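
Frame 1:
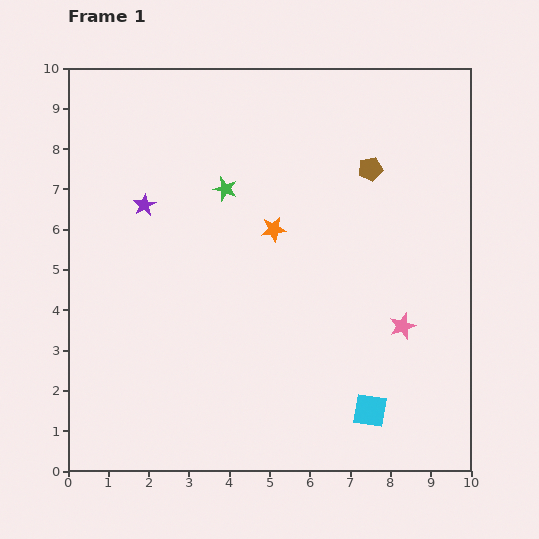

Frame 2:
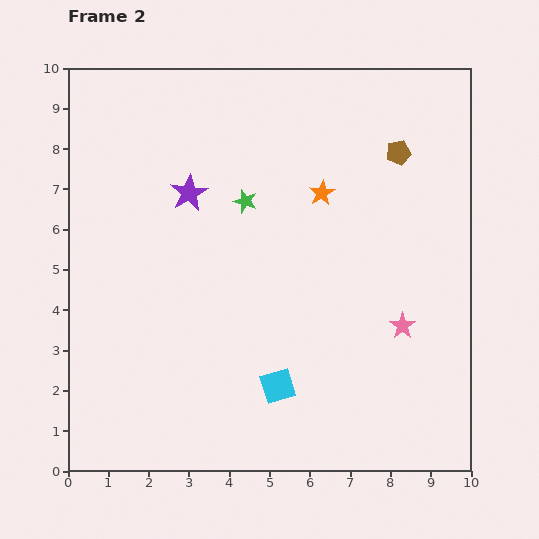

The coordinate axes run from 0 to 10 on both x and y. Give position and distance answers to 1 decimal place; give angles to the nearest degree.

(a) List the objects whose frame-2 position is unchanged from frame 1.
the pink star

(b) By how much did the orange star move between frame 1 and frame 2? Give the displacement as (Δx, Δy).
(1.2, 0.9)

The orange star was at (5.1, 6.0) in frame 1 and (6.3, 6.9) in frame 2.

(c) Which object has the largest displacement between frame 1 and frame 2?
the cyan square

(moved 2.4; next 1.5)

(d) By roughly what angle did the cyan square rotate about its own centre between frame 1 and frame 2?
26° counter-clockwise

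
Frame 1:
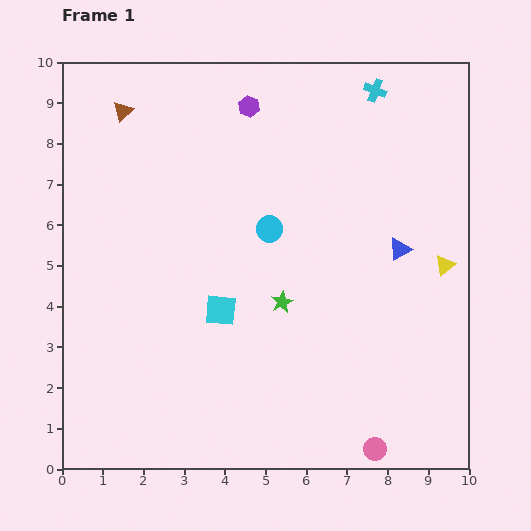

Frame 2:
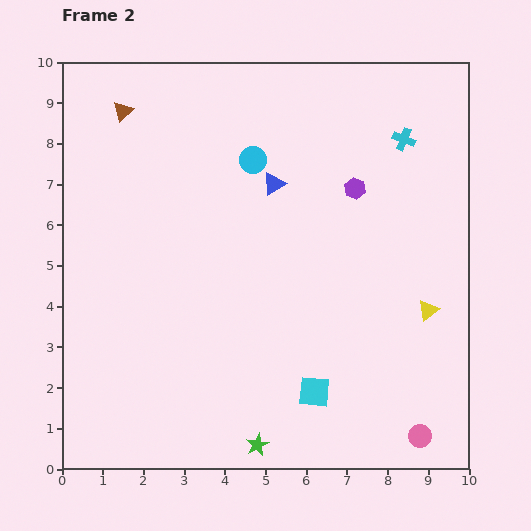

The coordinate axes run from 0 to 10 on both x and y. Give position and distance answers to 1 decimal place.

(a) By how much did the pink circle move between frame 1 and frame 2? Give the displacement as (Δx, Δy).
(1.1, 0.3)

The pink circle was at (7.7, 0.5) in frame 1 and (8.8, 0.8) in frame 2.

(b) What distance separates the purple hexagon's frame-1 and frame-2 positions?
3.3

The purple hexagon moved from (4.6, 8.9) to (7.2, 6.9), a distance of √(2.6² + 2.0²) ≈ 3.3.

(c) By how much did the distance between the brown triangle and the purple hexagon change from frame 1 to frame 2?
+2.9

Distance in frame 1: 3.1. Distance in frame 2: 6.0.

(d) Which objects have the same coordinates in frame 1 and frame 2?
the brown triangle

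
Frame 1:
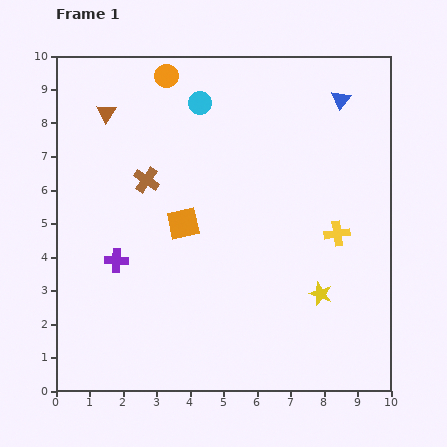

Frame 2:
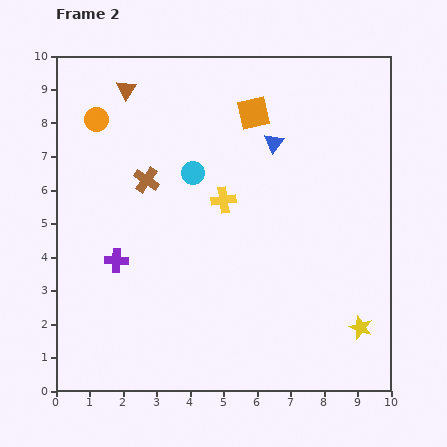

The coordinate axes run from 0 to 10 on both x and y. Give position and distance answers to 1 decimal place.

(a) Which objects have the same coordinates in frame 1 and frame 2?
the brown cross, the purple cross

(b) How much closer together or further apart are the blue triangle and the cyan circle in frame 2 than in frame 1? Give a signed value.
-1.6

Distance in frame 1: 4.2. Distance in frame 2: 2.6.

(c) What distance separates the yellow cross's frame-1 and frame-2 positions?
3.5

The yellow cross moved from (8.4, 4.7) to (5.0, 5.7), a distance of √(3.4² + 1.0²) ≈ 3.5.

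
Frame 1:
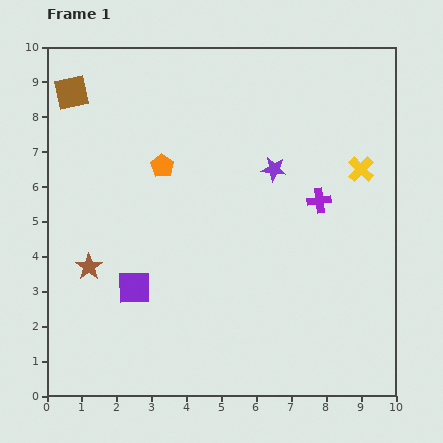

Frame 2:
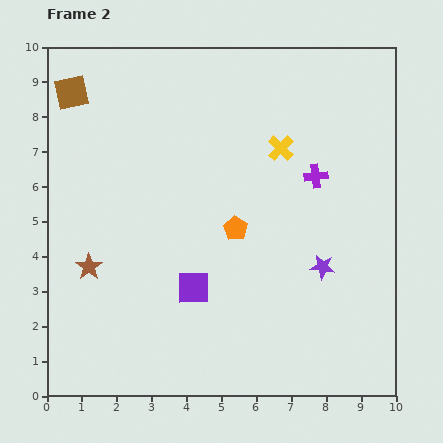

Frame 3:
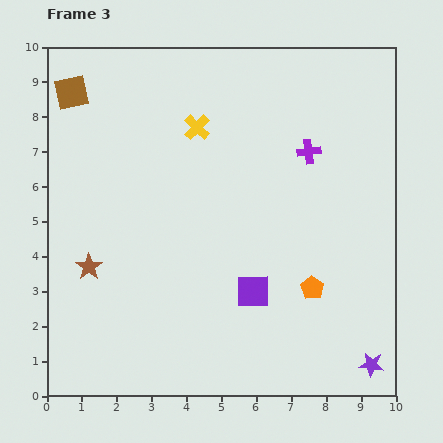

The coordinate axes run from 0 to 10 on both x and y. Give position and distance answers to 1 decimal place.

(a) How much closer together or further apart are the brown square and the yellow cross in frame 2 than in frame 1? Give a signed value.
-2.4

Distance in frame 1: 8.6. Distance in frame 2: 6.2.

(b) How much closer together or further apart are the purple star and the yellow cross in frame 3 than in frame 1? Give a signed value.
+5.9

Distance in frame 1: 2.5. Distance in frame 3: 8.4.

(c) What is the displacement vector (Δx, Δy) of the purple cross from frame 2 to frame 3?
(-0.2, 0.7)

The purple cross was at (7.7, 6.3) in frame 2 and (7.5, 7.0) in frame 3.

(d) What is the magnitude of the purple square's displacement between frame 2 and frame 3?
1.7

The purple square moved from (4.2, 3.1) to (5.9, 3.0), a distance of √(1.7² + 0.1²) ≈ 1.7.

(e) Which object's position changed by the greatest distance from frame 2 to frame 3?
the purple star

(moved 3.1; next 2.8)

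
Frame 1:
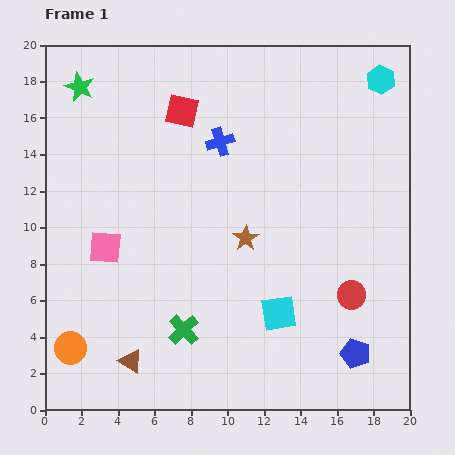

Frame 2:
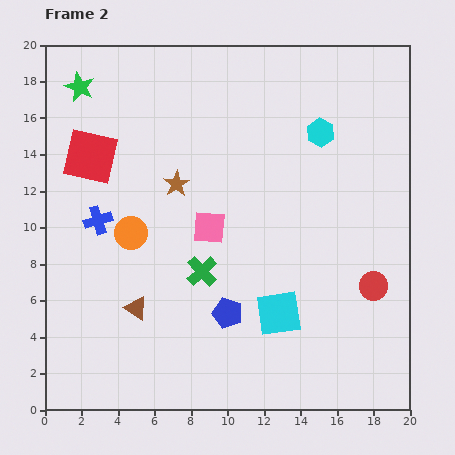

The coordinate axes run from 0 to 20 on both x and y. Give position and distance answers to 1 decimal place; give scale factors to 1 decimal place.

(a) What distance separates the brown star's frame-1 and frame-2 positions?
4.8

The brown star moved from (11.0, 9.4) to (7.2, 12.4), a distance of √(3.8² + 3.0²) ≈ 4.8.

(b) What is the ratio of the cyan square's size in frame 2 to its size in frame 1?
1.3×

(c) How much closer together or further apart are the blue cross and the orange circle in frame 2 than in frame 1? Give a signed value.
-12.1

Distance in frame 1: 14.0. Distance in frame 2: 1.9.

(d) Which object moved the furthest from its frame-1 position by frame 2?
the blue cross

(moved 8.0; next 7.3)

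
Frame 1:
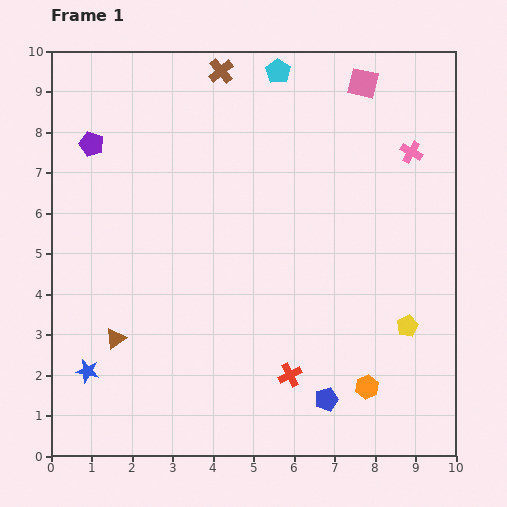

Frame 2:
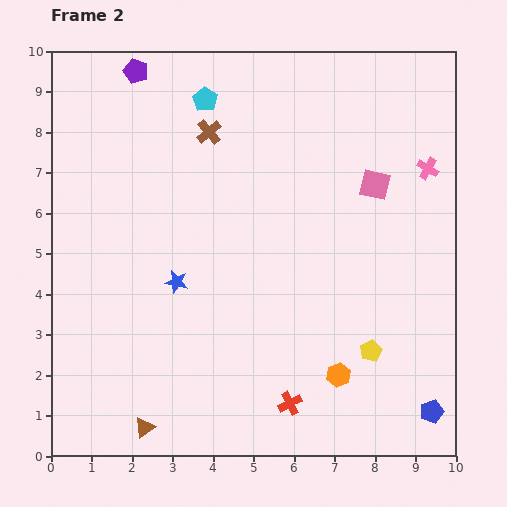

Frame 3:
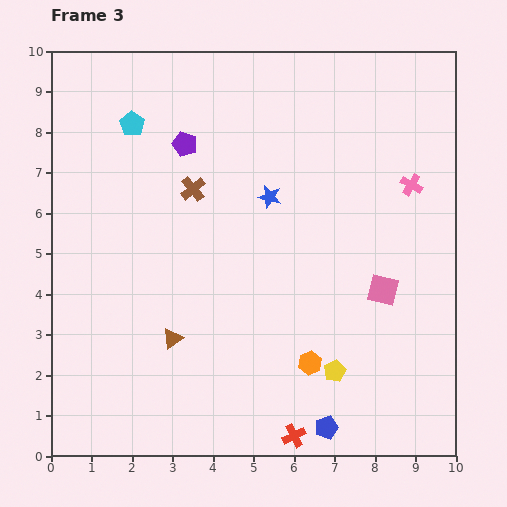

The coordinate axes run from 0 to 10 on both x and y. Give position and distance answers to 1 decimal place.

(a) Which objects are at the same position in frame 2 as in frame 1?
none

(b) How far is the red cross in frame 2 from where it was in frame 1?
0.7

The red cross moved from (5.9, 2.0) to (5.9, 1.3), a distance of √(0.0² + 0.7²) ≈ 0.7.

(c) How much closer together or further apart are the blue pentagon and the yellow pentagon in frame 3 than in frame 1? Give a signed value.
-1.3

Distance in frame 1: 2.7. Distance in frame 3: 1.4.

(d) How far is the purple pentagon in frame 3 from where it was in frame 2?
2.2

The purple pentagon moved from (2.1, 9.5) to (3.3, 7.7), a distance of √(1.2² + 1.8²) ≈ 2.2.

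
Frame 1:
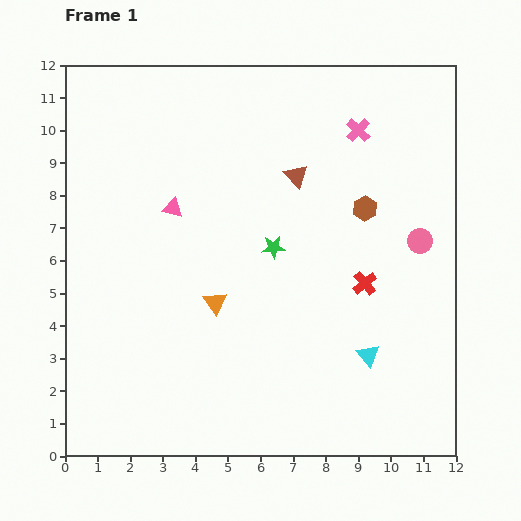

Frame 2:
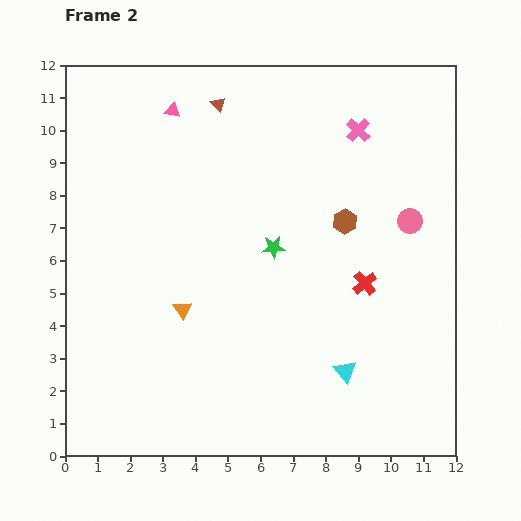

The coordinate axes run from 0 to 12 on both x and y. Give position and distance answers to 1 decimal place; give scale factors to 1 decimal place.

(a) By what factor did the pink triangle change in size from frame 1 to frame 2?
0.8×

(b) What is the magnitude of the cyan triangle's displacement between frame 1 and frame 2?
0.9

The cyan triangle moved from (9.3, 3.1) to (8.6, 2.6), a distance of √(0.7² + 0.5²) ≈ 0.9.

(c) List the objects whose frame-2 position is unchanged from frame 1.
the red cross, the pink cross, the green star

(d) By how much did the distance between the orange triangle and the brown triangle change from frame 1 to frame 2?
+1.8

Distance in frame 1: 4.6. Distance in frame 2: 6.4.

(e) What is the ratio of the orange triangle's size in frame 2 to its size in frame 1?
0.8×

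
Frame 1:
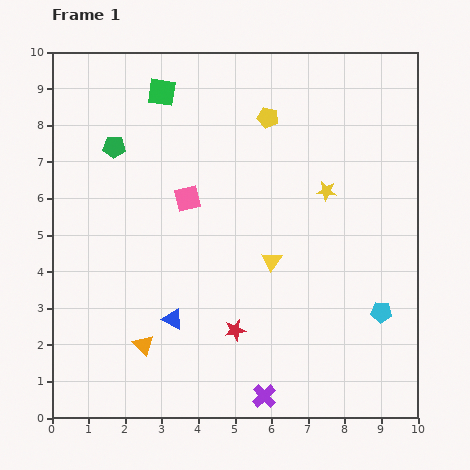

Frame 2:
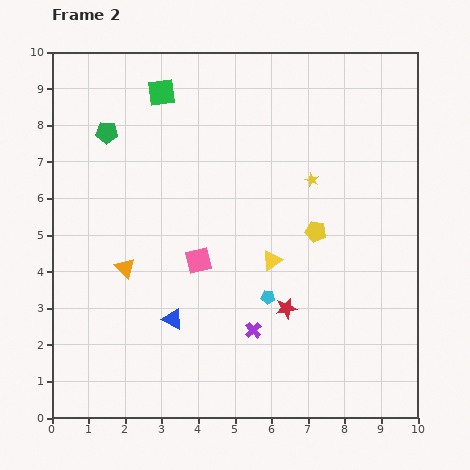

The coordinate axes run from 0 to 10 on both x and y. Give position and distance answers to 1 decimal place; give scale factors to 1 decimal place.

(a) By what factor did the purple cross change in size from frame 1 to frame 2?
0.7×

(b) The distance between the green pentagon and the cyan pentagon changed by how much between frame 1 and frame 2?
-2.3

Distance in frame 1: 8.6. Distance in frame 2: 6.3.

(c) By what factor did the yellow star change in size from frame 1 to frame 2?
0.7×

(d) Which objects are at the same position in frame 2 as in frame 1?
the green square, the blue triangle, the yellow triangle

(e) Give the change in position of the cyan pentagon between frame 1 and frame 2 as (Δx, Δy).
(-3.1, 0.4)

The cyan pentagon was at (9.0, 2.9) in frame 1 and (5.9, 3.3) in frame 2.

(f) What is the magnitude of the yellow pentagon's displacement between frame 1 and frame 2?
3.4

The yellow pentagon moved from (5.9, 8.2) to (7.2, 5.1), a distance of √(1.3² + 3.1²) ≈ 3.4.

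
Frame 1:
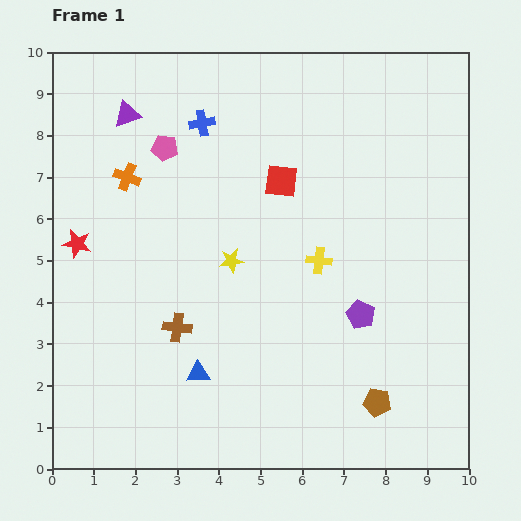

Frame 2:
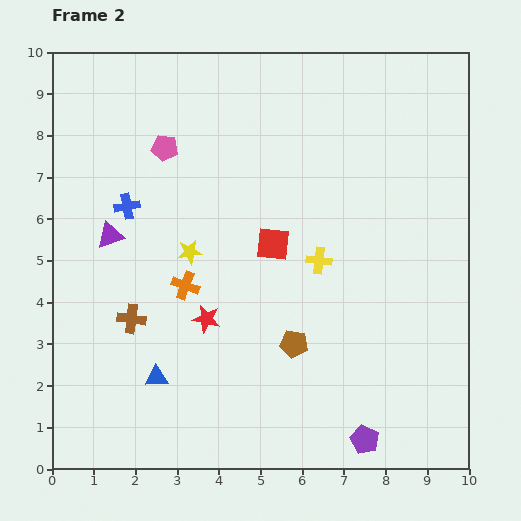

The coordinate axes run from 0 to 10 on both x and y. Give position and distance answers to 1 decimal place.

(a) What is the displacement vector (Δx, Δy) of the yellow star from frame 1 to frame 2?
(-1.0, 0.2)

The yellow star was at (4.3, 5.0) in frame 1 and (3.3, 5.2) in frame 2.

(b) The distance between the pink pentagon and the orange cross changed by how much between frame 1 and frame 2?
+2.2

Distance in frame 1: 1.1. Distance in frame 2: 3.3.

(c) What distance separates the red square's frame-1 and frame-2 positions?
1.5

The red square moved from (5.5, 6.9) to (5.3, 5.4), a distance of √(0.2² + 1.5²) ≈ 1.5.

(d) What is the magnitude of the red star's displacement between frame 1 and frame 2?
3.6

The red star moved from (0.6, 5.4) to (3.7, 3.6), a distance of √(3.1² + 1.8²) ≈ 3.6.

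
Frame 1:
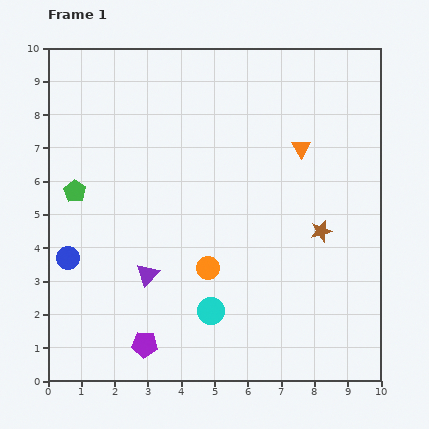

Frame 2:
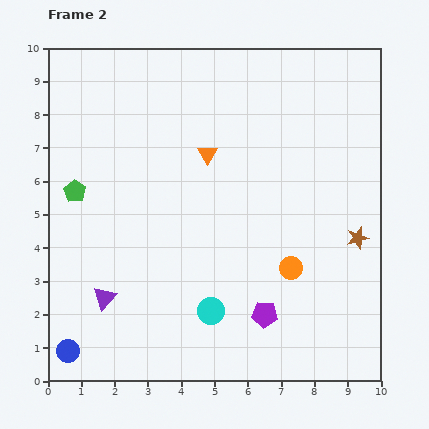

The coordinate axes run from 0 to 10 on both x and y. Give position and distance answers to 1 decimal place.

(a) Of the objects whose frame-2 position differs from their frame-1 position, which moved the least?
the brown star

(moved 1.1)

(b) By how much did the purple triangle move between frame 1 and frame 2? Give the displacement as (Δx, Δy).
(-1.3, -0.7)

The purple triangle was at (3.0, 3.2) in frame 1 and (1.7, 2.5) in frame 2.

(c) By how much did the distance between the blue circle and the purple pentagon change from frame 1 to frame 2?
+2.5

Distance in frame 1: 3.5. Distance in frame 2: 6.0.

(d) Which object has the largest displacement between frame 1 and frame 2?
the purple pentagon

(moved 3.7; next 2.8)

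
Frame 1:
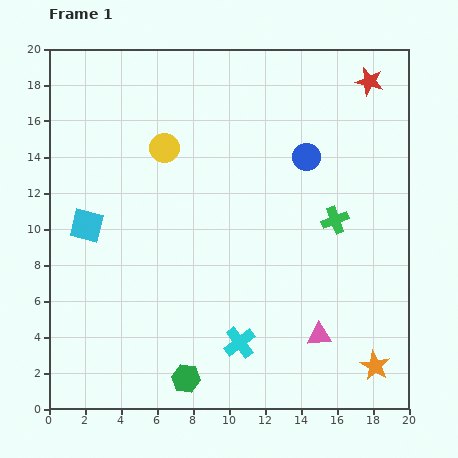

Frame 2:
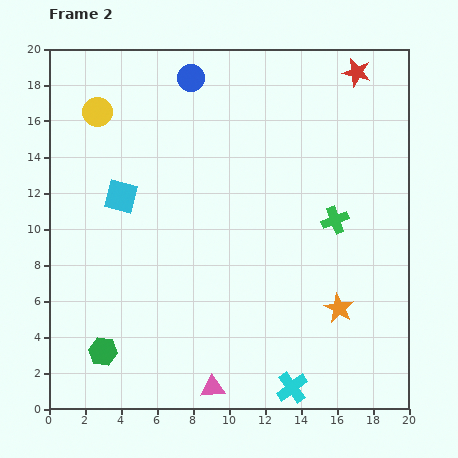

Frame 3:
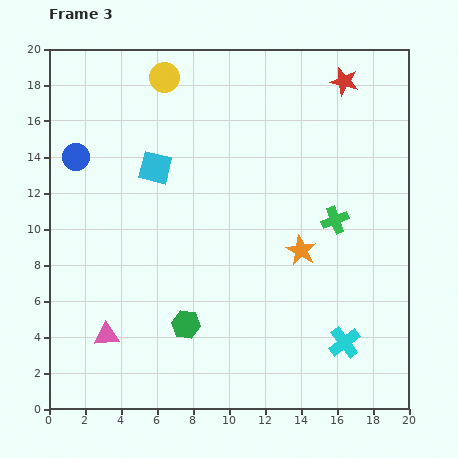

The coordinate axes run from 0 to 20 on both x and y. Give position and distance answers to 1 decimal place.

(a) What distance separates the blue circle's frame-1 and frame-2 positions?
7.8

The blue circle moved from (14.3, 14.0) to (7.9, 18.4), a distance of √(6.4² + 4.4²) ≈ 7.8.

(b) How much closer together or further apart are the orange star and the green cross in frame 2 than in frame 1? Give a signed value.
-3.5

Distance in frame 1: 8.4. Distance in frame 2: 4.9.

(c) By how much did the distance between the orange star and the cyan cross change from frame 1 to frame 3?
-2.0

Distance in frame 1: 7.6. Distance in frame 3: 5.6.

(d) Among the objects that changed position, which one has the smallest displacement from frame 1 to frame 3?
the red star

(moved 1.4)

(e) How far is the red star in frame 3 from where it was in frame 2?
0.9

The red star moved from (17.1, 18.7) to (16.4, 18.2), a distance of √(0.7² + 0.5²) ≈ 0.9.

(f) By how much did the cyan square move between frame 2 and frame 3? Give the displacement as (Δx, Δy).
(1.9, 1.6)

The cyan square was at (4.0, 11.8) in frame 2 and (5.9, 13.4) in frame 3.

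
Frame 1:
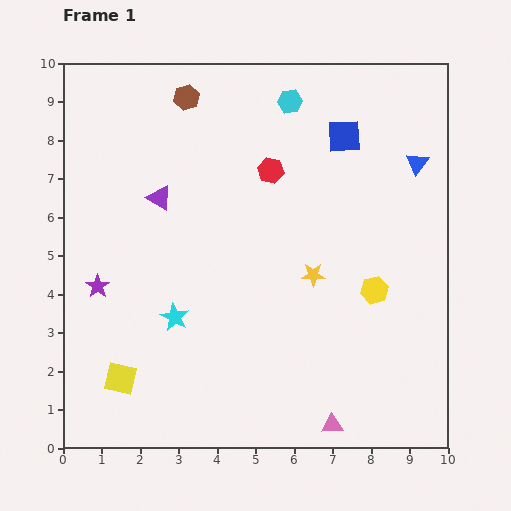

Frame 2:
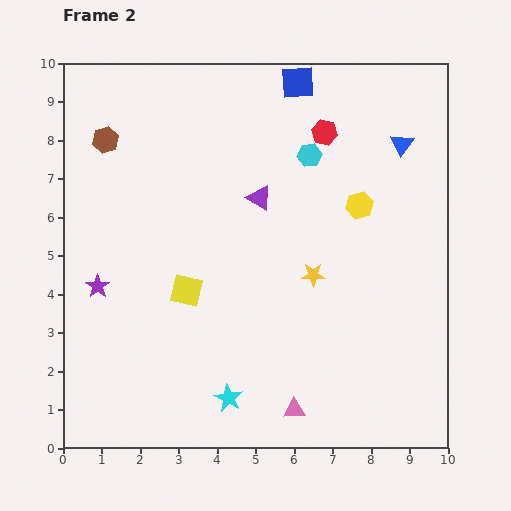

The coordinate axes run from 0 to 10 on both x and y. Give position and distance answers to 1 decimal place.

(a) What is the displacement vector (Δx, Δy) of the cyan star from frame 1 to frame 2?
(1.4, -2.1)

The cyan star was at (2.9, 3.4) in frame 1 and (4.3, 1.3) in frame 2.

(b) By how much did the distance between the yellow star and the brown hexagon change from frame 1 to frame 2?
+0.7

Distance in frame 1: 5.7. Distance in frame 2: 6.4.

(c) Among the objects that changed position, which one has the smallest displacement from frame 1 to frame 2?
the blue triangle

(moved 0.6)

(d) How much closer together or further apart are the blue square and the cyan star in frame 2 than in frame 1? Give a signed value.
+2.0

Distance in frame 1: 6.4. Distance in frame 2: 8.4.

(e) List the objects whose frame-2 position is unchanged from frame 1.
the purple star, the yellow star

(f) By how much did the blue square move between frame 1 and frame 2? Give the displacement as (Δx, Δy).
(-1.2, 1.4)

The blue square was at (7.3, 8.1) in frame 1 and (6.1, 9.5) in frame 2.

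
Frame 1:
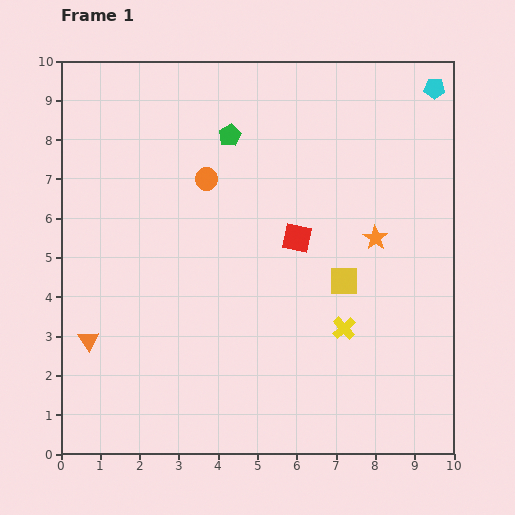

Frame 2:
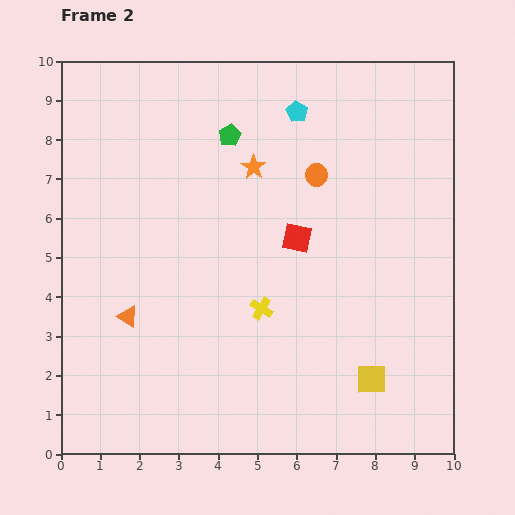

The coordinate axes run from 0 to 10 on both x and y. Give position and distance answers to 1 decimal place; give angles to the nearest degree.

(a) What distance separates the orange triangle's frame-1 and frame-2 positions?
1.2

The orange triangle moved from (0.7, 2.9) to (1.7, 3.5), a distance of √(1.0² + 0.6²) ≈ 1.2.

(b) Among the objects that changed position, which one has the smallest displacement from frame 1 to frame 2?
the orange triangle

(moved 1.2)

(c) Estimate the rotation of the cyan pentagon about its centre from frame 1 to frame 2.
28° clockwise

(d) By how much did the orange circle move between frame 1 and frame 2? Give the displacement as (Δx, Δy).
(2.8, 0.1)

The orange circle was at (3.7, 7.0) in frame 1 and (6.5, 7.1) in frame 2.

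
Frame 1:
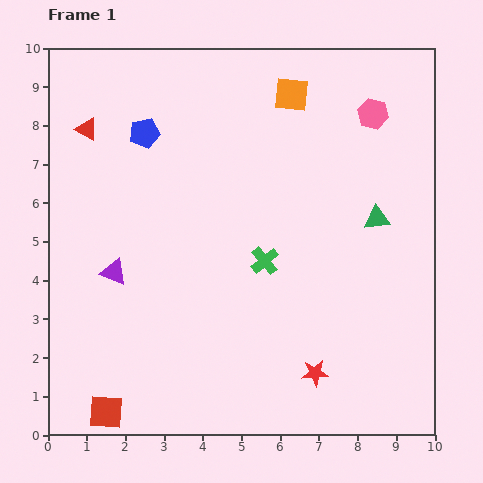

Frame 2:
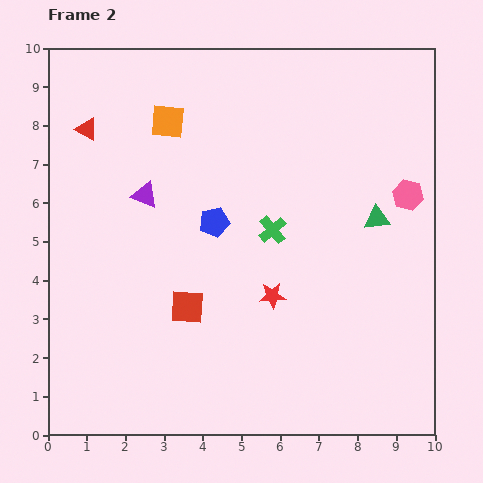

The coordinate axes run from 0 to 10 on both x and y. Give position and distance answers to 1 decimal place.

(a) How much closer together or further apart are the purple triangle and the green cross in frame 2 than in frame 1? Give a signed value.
-0.5

Distance in frame 1: 3.9. Distance in frame 2: 3.4.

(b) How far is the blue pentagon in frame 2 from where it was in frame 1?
2.9

The blue pentagon moved from (2.5, 7.8) to (4.3, 5.5), a distance of √(1.8² + 2.3²) ≈ 2.9.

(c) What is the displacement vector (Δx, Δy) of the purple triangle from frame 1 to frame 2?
(0.8, 2.0)

The purple triangle was at (1.7, 4.2) in frame 1 and (2.5, 6.2) in frame 2.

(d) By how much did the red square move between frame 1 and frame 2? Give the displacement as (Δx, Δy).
(2.1, 2.7)

The red square was at (1.5, 0.6) in frame 1 and (3.6, 3.3) in frame 2.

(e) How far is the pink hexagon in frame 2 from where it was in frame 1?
2.3

The pink hexagon moved from (8.4, 8.3) to (9.3, 6.2), a distance of √(0.9² + 2.1²) ≈ 2.3.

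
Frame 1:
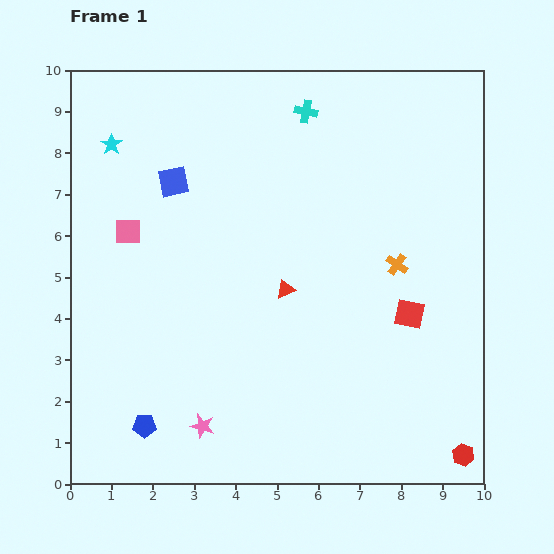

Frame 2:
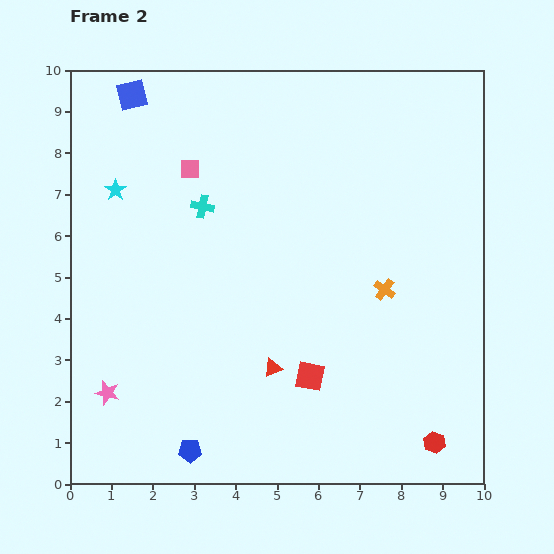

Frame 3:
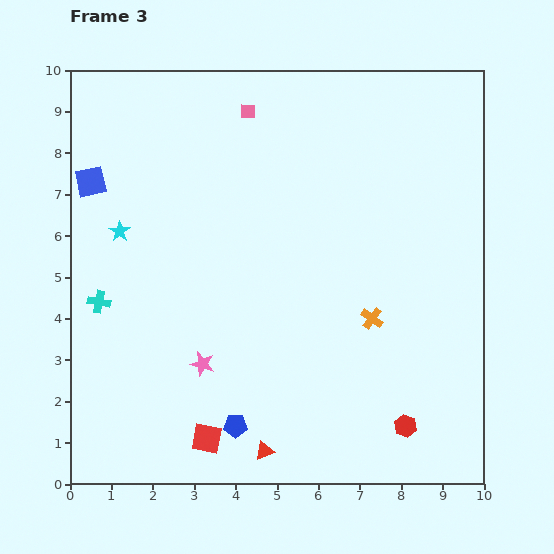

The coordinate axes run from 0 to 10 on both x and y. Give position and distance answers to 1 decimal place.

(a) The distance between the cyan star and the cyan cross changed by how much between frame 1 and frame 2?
-2.7

Distance in frame 1: 4.8. Distance in frame 2: 2.1.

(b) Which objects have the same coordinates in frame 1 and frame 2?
none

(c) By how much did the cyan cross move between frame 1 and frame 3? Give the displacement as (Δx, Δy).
(-5.0, -4.6)

The cyan cross was at (5.7, 9.0) in frame 1 and (0.7, 4.4) in frame 3.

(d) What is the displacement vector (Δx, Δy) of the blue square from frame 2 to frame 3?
(-1.0, -2.1)

The blue square was at (1.5, 9.4) in frame 2 and (0.5, 7.3) in frame 3.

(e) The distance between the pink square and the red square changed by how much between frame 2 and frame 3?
+2.2

Distance in frame 2: 5.8. Distance in frame 3: 8.0.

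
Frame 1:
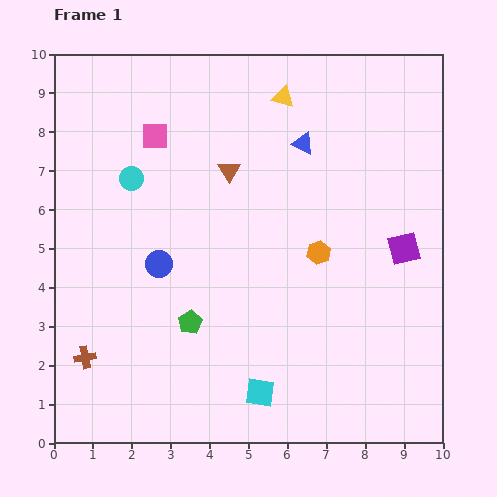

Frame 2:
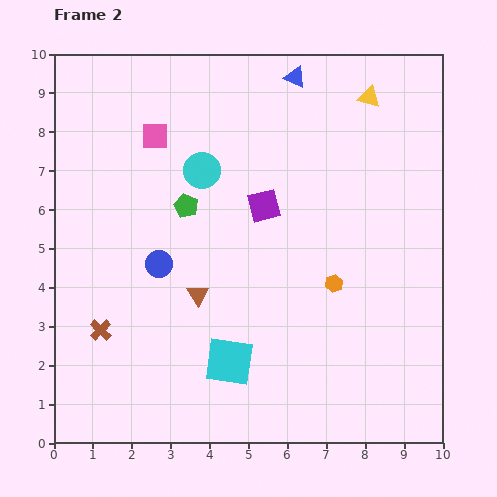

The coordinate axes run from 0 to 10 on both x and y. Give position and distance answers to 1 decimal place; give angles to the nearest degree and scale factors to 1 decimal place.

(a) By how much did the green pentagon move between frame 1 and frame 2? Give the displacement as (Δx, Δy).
(-0.1, 3.0)

The green pentagon was at (3.5, 3.1) in frame 1 and (3.4, 6.1) in frame 2.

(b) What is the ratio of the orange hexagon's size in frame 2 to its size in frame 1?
0.8×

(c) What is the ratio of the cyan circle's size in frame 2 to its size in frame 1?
1.5×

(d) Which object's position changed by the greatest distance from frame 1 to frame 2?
the purple square

(moved 3.8; next 3.3)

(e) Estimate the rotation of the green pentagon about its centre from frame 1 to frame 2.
19° counter-clockwise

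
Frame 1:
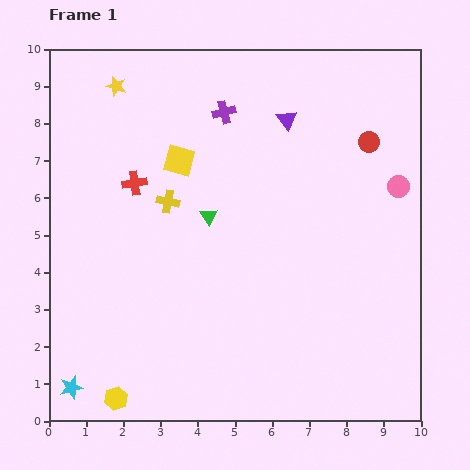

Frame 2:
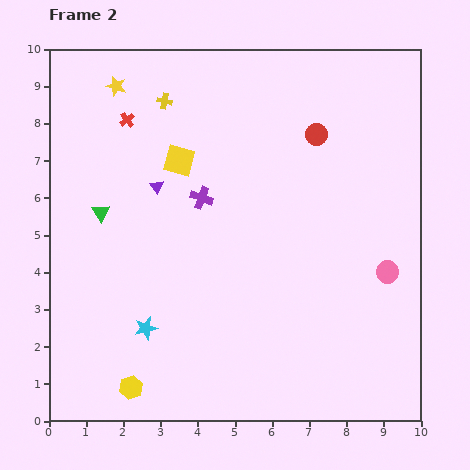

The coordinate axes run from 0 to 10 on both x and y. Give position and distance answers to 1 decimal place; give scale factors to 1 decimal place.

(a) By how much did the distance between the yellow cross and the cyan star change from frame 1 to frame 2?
+0.5

Distance in frame 1: 5.6. Distance in frame 2: 6.1.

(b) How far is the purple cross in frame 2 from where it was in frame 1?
2.4

The purple cross moved from (4.7, 8.3) to (4.1, 6.0), a distance of √(0.6² + 2.3²) ≈ 2.4.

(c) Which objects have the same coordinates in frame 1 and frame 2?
the yellow star, the yellow square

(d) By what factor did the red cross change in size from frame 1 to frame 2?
0.6×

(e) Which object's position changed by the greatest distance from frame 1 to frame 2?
the purple triangle

(moved 3.9; next 2.9)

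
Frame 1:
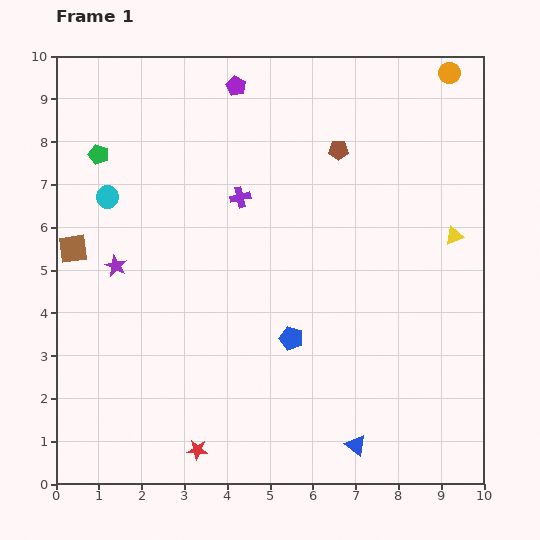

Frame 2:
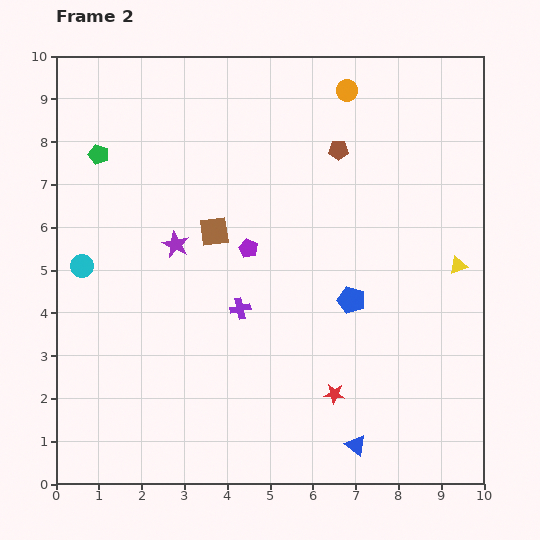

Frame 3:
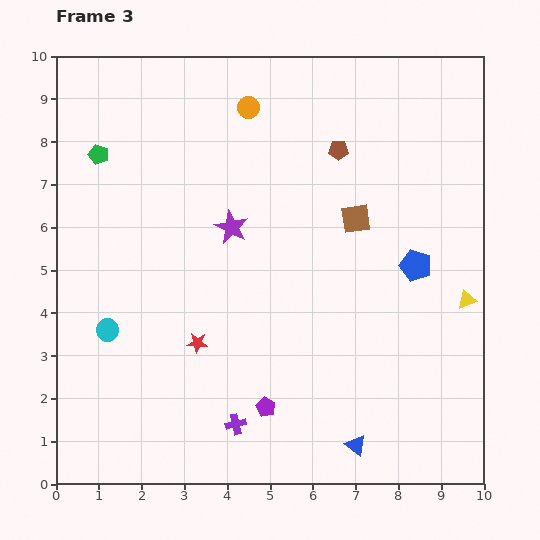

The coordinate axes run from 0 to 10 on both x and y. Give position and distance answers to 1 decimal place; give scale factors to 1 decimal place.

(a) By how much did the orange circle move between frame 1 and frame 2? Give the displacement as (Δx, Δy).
(-2.4, -0.4)

The orange circle was at (9.2, 9.6) in frame 1 and (6.8, 9.2) in frame 2.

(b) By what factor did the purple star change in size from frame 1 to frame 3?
1.5×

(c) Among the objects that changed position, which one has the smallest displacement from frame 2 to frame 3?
the yellow triangle

(moved 0.8)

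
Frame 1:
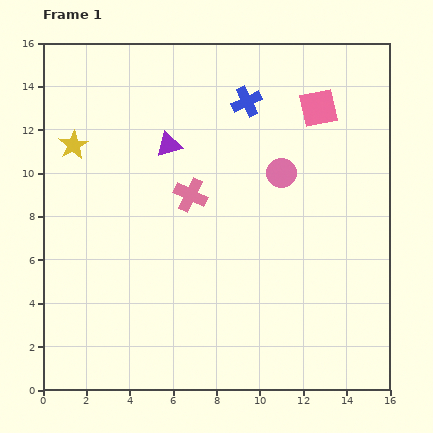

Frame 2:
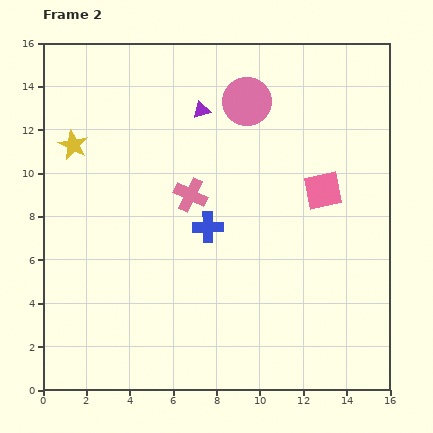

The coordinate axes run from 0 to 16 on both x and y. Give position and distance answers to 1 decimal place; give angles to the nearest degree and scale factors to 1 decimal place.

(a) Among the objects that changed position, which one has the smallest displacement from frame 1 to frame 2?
the purple triangle

(moved 2.2)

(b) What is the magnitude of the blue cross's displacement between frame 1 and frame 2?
6.1

The blue cross moved from (9.4, 13.3) to (7.6, 7.5), a distance of √(1.8² + 5.8²) ≈ 6.1.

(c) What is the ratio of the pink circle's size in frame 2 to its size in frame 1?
1.6×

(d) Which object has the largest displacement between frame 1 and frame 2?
the blue cross

(moved 6.1; next 3.8)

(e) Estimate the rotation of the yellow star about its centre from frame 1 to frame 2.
16° counter-clockwise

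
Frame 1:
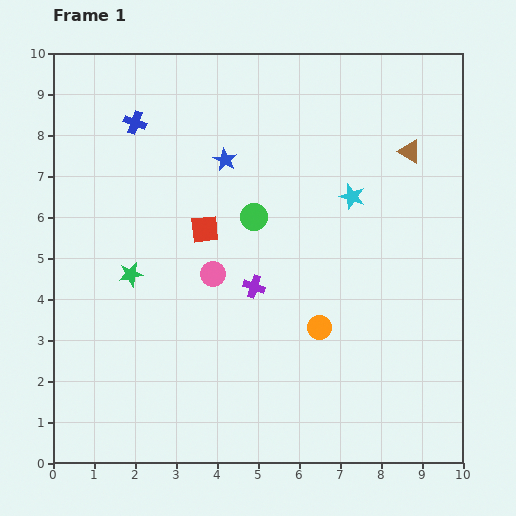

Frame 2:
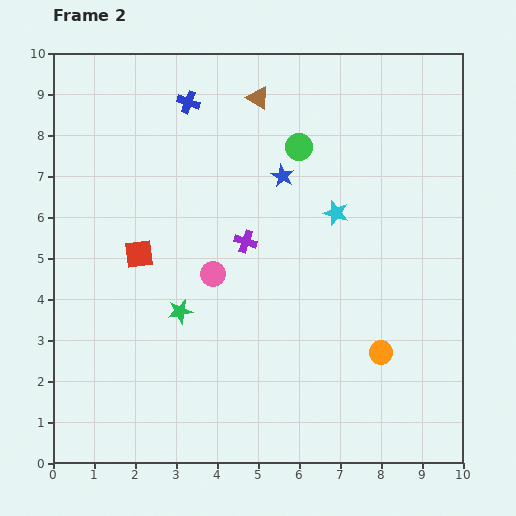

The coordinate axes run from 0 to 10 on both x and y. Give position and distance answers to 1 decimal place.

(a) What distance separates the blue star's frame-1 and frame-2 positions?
1.5

The blue star moved from (4.2, 7.4) to (5.6, 7.0), a distance of √(1.4² + 0.4²) ≈ 1.5.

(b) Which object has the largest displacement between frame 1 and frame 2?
the brown triangle

(moved 3.9; next 2.0)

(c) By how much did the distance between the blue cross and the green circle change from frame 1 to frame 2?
-0.8

Distance in frame 1: 3.7. Distance in frame 2: 2.9.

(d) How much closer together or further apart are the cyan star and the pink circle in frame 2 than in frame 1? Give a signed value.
-0.5

Distance in frame 1: 3.9. Distance in frame 2: 3.4.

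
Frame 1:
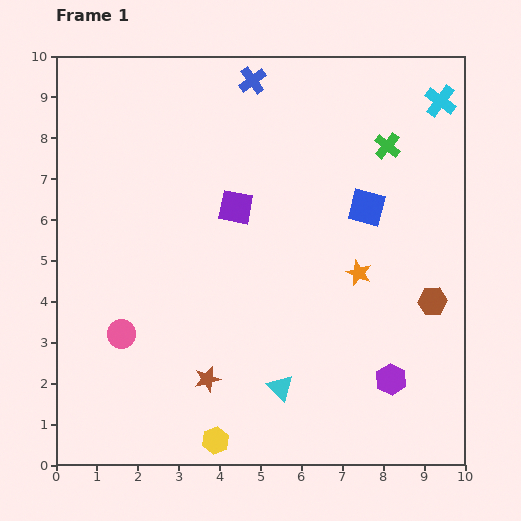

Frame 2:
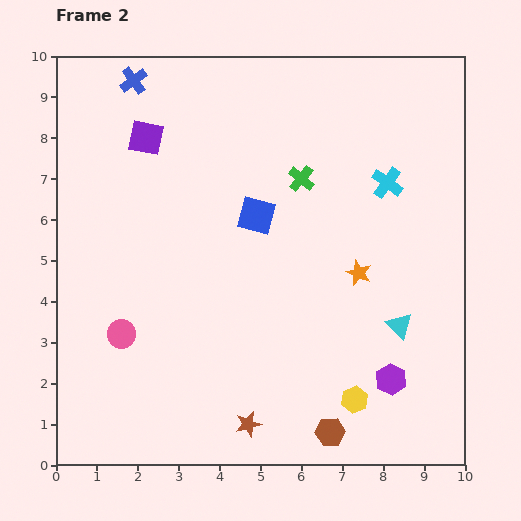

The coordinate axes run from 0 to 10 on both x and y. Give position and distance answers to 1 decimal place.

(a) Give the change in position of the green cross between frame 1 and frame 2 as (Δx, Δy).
(-2.1, -0.8)

The green cross was at (8.1, 7.8) in frame 1 and (6.0, 7.0) in frame 2.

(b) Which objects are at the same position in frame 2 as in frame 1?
the pink circle, the purple hexagon, the orange star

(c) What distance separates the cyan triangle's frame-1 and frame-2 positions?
3.3

The cyan triangle moved from (5.5, 1.9) to (8.4, 3.4), a distance of √(2.9² + 1.5²) ≈ 3.3.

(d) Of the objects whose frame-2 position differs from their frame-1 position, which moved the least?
the brown star

(moved 1.5)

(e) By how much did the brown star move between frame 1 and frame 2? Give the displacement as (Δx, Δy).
(1.0, -1.1)

The brown star was at (3.7, 2.1) in frame 1 and (4.7, 1.0) in frame 2.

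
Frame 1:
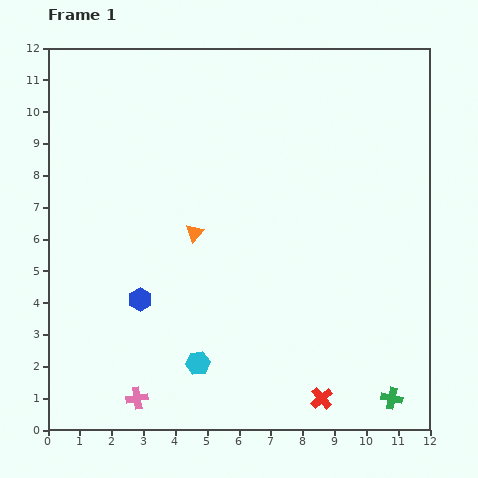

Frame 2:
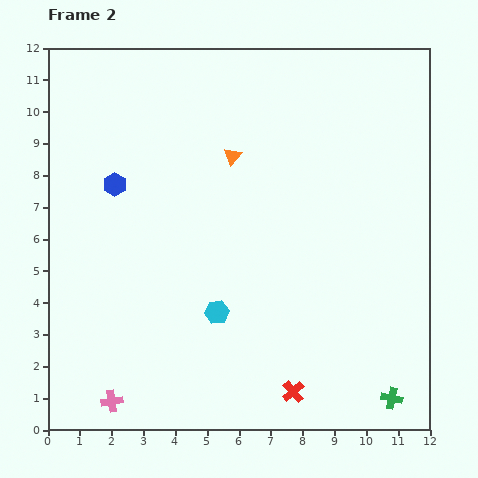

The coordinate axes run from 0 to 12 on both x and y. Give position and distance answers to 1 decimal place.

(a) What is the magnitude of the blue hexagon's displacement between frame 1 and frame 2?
3.7

The blue hexagon moved from (2.9, 4.1) to (2.1, 7.7), a distance of √(0.8² + 3.6²) ≈ 3.7.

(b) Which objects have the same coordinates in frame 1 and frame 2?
the green cross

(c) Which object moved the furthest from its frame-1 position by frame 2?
the blue hexagon

(moved 3.7; next 2.7)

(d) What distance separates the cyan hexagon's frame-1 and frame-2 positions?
1.7

The cyan hexagon moved from (4.7, 2.1) to (5.3, 3.7), a distance of √(0.6² + 1.6²) ≈ 1.7.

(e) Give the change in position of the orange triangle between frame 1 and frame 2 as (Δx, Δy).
(1.2, 2.4)

The orange triangle was at (4.6, 6.2) in frame 1 and (5.8, 8.6) in frame 2.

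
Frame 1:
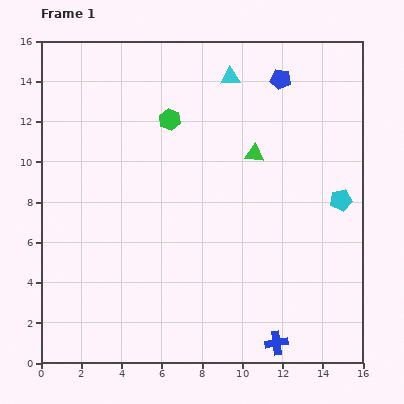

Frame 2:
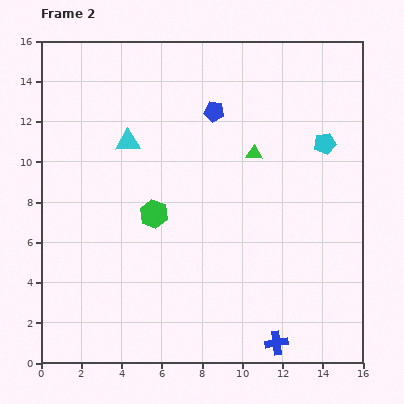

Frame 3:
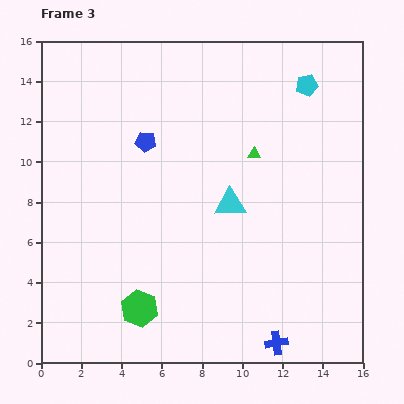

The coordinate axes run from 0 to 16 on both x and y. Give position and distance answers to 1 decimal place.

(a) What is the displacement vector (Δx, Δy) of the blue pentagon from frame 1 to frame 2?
(-3.3, -1.6)

The blue pentagon was at (11.9, 14.1) in frame 1 and (8.6, 12.5) in frame 2.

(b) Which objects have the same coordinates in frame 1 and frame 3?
the green triangle, the blue cross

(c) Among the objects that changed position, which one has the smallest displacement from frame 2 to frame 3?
the cyan pentagon

(moved 3.0)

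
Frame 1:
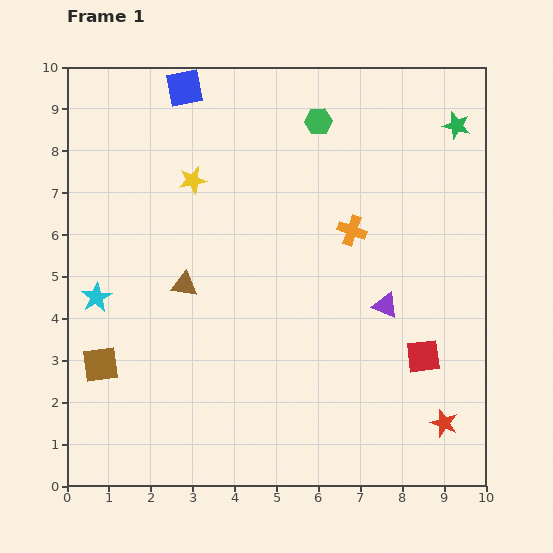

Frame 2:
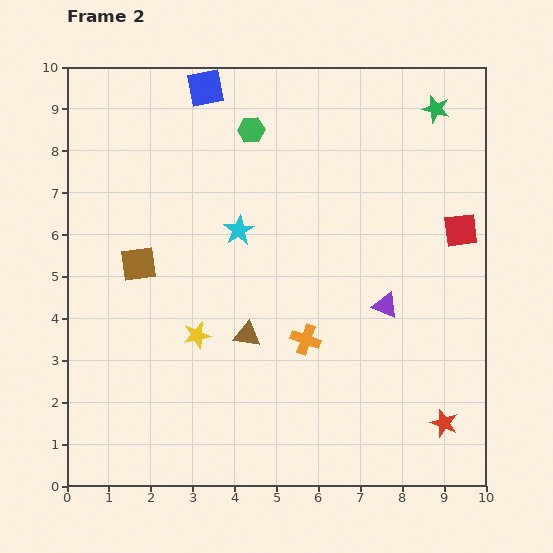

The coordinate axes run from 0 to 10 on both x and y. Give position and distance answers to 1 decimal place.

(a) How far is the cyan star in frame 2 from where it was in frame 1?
3.8

The cyan star moved from (0.7, 4.5) to (4.1, 6.1), a distance of √(3.4² + 1.6²) ≈ 3.8.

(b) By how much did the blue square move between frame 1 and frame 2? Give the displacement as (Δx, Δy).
(0.5, 0.0)

The blue square was at (2.8, 9.5) in frame 1 and (3.3, 9.5) in frame 2.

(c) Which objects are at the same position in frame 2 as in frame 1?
the purple triangle, the red star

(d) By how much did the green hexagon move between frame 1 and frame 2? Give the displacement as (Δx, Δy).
(-1.6, -0.2)

The green hexagon was at (6.0, 8.7) in frame 1 and (4.4, 8.5) in frame 2.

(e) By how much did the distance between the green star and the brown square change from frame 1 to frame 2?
-2.2

Distance in frame 1: 10.2. Distance in frame 2: 8.0.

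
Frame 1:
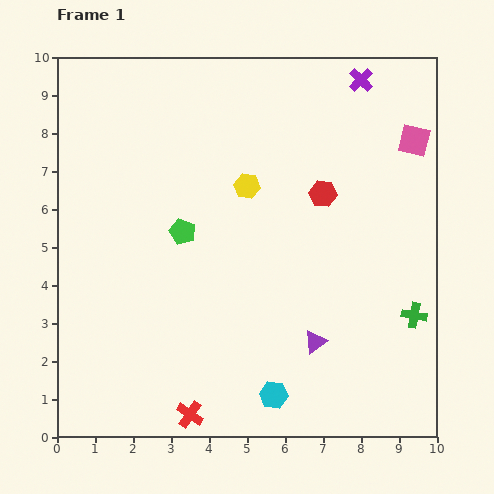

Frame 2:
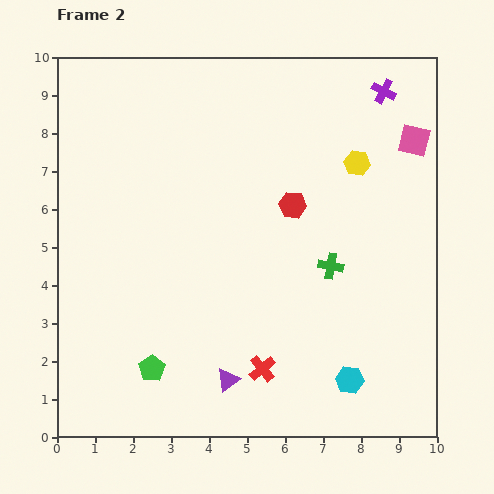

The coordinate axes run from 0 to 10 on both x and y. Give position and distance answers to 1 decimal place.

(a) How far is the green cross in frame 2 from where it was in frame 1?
2.6

The green cross moved from (9.4, 3.2) to (7.2, 4.5), a distance of √(2.2² + 1.3²) ≈ 2.6.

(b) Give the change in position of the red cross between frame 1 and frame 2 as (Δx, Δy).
(1.9, 1.2)

The red cross was at (3.5, 0.6) in frame 1 and (5.4, 1.8) in frame 2.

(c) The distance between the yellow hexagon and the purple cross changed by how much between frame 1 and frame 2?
-2.1

Distance in frame 1: 4.1. Distance in frame 2: 2.0.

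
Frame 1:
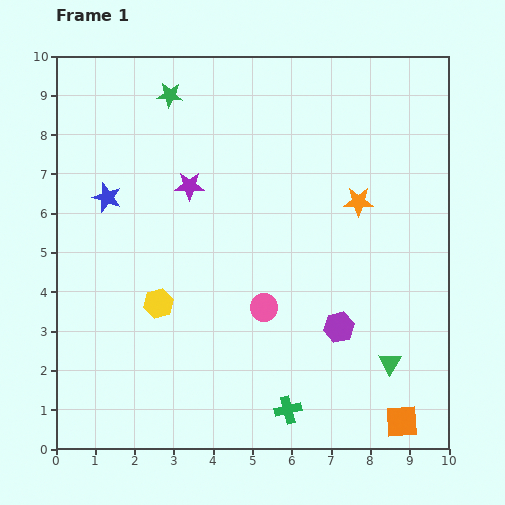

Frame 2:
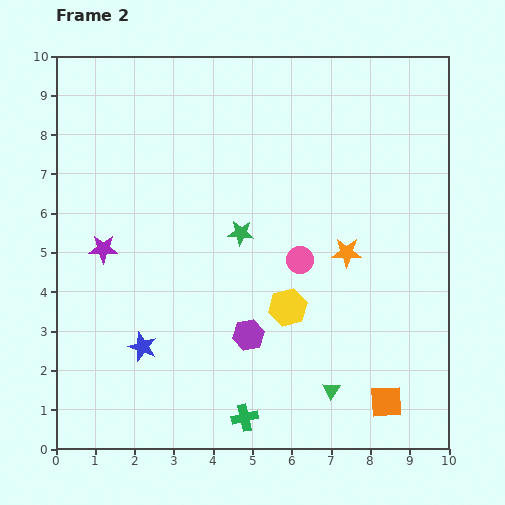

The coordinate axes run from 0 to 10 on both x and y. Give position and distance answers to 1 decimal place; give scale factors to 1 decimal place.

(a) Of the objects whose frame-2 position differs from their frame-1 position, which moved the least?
the orange square

(moved 0.6)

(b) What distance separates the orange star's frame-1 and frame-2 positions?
1.3

The orange star moved from (7.7, 6.3) to (7.4, 5.0), a distance of √(0.3² + 1.3²) ≈ 1.3.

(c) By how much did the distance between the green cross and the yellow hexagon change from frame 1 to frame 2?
-1.3

Distance in frame 1: 4.3. Distance in frame 2: 3.0.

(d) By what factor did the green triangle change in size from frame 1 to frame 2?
0.8×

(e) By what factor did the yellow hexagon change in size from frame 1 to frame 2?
1.3×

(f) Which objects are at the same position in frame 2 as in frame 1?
none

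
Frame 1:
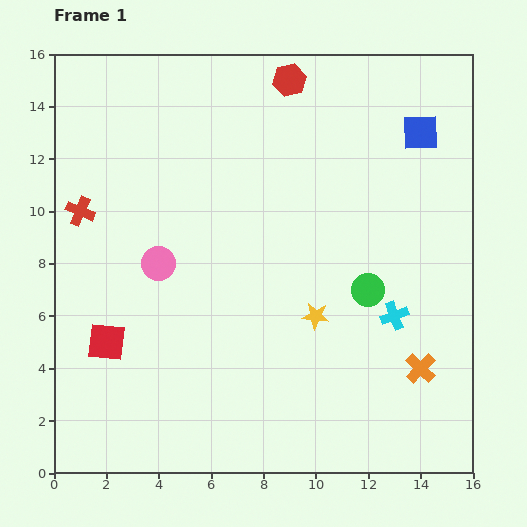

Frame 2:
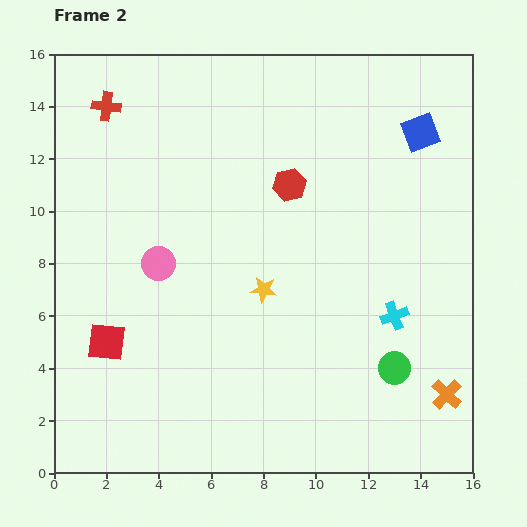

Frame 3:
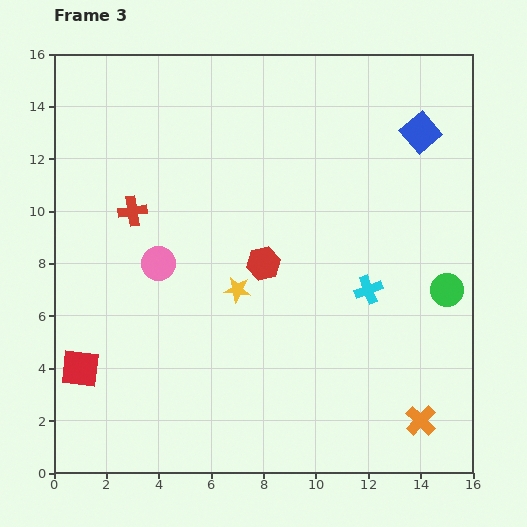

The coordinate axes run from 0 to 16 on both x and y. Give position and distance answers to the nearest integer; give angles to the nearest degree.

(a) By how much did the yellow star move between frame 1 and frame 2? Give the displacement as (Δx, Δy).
(-2, 1)

The yellow star was at (10, 6) in frame 1 and (8, 7) in frame 2.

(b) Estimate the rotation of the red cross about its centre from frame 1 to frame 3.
31° counter-clockwise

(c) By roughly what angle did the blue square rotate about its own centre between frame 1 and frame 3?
38° counter-clockwise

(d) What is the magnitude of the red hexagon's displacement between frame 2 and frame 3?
3

The red hexagon moved from (9, 11) to (8, 8), a distance of √(1² + 3²) ≈ 3.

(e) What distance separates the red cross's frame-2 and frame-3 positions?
4

The red cross moved from (2, 14) to (3, 10), a distance of √(1² + 4²) ≈ 4.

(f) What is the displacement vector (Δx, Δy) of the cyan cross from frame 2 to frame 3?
(-1, 1)

The cyan cross was at (13, 6) in frame 2 and (12, 7) in frame 3.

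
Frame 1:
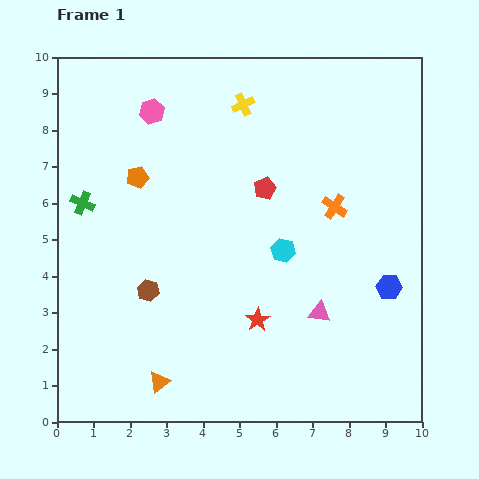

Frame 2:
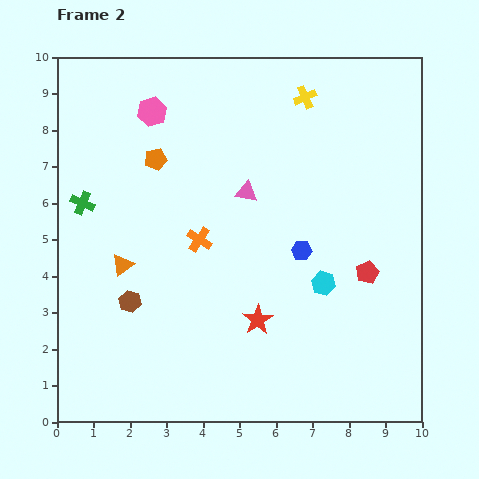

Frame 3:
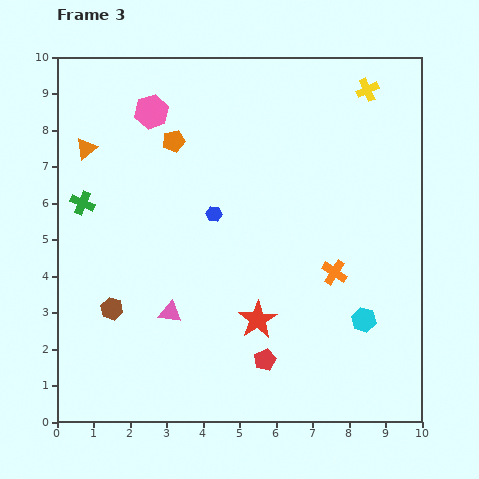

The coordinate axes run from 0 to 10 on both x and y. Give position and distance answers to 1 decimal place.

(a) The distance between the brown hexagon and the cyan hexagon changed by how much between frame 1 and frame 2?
+1.4

Distance in frame 1: 3.9. Distance in frame 2: 5.3.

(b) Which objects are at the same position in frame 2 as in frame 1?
the green cross, the red star, the pink hexagon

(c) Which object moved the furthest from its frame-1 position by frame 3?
the orange triangle

(moved 6.7; next 5.2)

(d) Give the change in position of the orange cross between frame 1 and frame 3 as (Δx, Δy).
(0.0, -1.8)

The orange cross was at (7.6, 5.9) in frame 1 and (7.6, 4.1) in frame 3.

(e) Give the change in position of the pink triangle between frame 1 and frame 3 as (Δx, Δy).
(-4.1, 0.0)

The pink triangle was at (7.2, 3.0) in frame 1 and (3.1, 3.0) in frame 3.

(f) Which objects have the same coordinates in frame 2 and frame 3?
the green cross, the red star, the pink hexagon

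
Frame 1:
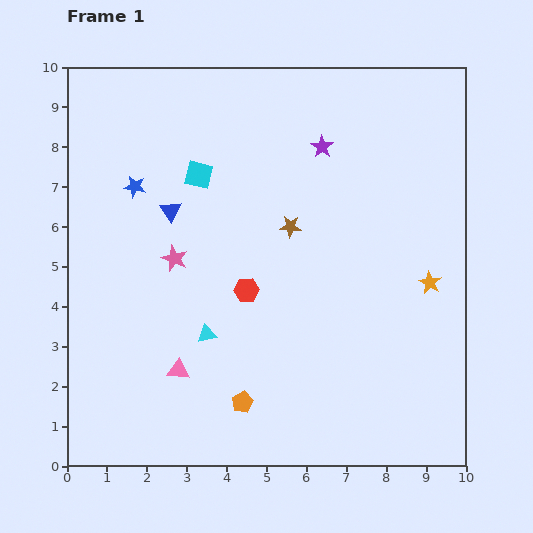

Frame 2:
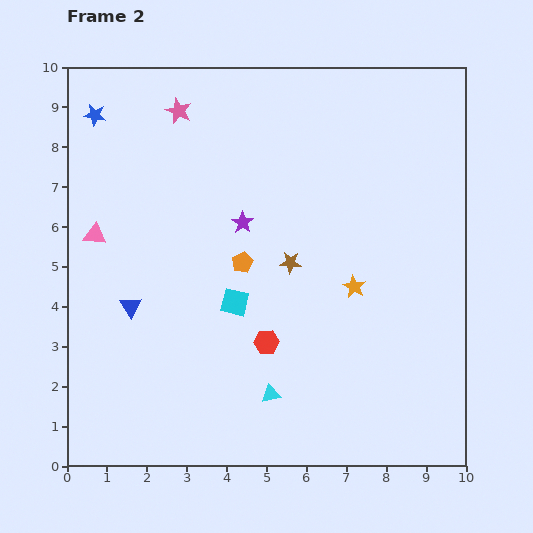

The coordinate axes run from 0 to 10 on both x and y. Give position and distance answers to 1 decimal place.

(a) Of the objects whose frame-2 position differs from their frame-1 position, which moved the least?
the brown star

(moved 0.9)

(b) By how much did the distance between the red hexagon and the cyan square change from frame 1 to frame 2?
-1.8

Distance in frame 1: 3.1. Distance in frame 2: 1.3.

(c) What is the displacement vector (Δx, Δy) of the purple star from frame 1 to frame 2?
(-2.0, -1.9)

The purple star was at (6.4, 8.0) in frame 1 and (4.4, 6.1) in frame 2.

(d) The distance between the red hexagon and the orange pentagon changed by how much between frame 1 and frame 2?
-0.7

Distance in frame 1: 2.8. Distance in frame 2: 2.1.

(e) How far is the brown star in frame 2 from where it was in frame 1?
0.9

The brown star moved from (5.6, 6.0) to (5.6, 5.1), a distance of √(0.0² + 0.9²) ≈ 0.9.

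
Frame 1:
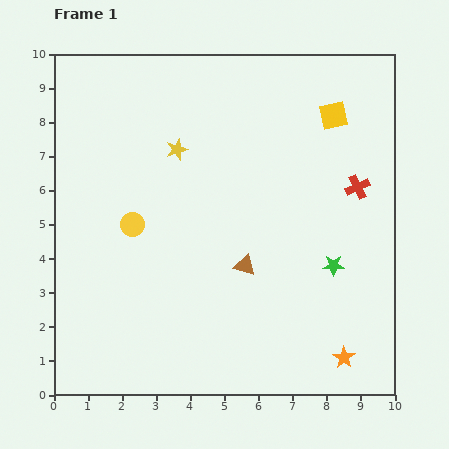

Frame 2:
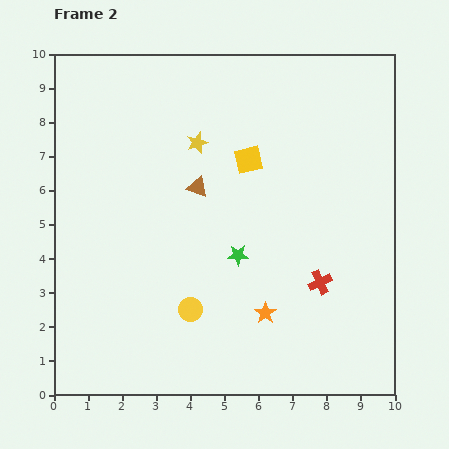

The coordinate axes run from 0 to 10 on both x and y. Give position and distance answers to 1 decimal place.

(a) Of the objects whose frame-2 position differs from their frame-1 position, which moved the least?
the yellow star

(moved 0.6)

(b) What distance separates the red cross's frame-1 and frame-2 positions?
3.0

The red cross moved from (8.9, 6.1) to (7.8, 3.3), a distance of √(1.1² + 2.8²) ≈ 3.0.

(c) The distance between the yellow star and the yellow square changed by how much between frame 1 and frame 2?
-3.1

Distance in frame 1: 4.7. Distance in frame 2: 1.6.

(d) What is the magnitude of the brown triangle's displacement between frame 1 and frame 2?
2.7

The brown triangle moved from (5.6, 3.8) to (4.2, 6.1), a distance of √(1.4² + 2.3²) ≈ 2.7.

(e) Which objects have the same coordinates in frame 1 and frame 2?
none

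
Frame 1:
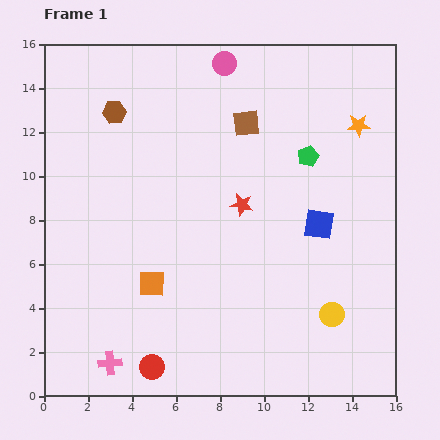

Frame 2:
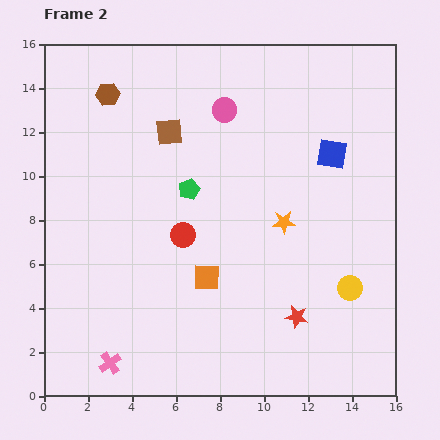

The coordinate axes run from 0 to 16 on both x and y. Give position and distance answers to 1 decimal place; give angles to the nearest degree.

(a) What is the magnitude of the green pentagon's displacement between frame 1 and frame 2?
5.6

The green pentagon moved from (12.0, 10.9) to (6.6, 9.4), a distance of √(5.4² + 1.5²) ≈ 5.6.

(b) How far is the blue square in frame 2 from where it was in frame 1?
3.3

The blue square moved from (12.5, 7.8) to (13.1, 11.0), a distance of √(0.6² + 3.2²) ≈ 3.3.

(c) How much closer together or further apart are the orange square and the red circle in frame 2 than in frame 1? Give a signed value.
-1.6

Distance in frame 1: 3.8. Distance in frame 2: 2.2.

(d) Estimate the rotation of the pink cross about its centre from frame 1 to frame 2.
29° counter-clockwise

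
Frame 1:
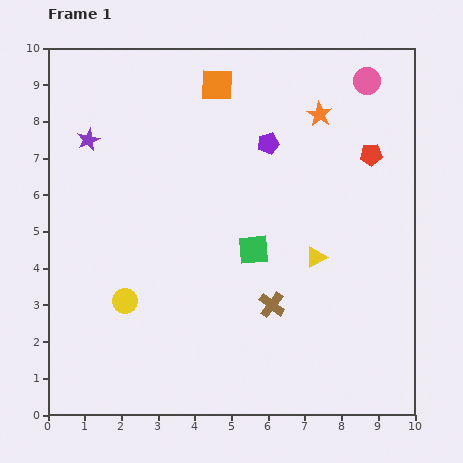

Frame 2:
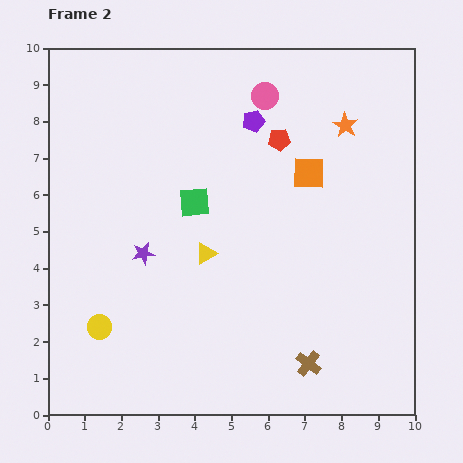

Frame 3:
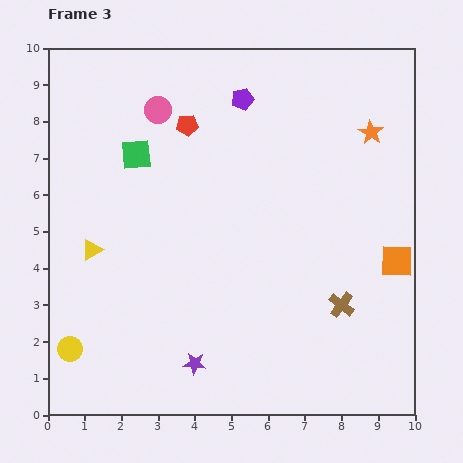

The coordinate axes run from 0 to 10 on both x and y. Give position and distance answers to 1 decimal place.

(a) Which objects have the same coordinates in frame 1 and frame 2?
none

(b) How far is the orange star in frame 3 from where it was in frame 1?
1.5

The orange star moved from (7.4, 8.2) to (8.8, 7.7), a distance of √(1.4² + 0.5²) ≈ 1.5.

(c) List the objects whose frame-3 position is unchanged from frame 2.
none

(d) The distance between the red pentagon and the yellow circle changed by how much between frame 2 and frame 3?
-0.2

Distance in frame 2: 7.1. Distance in frame 3: 6.9.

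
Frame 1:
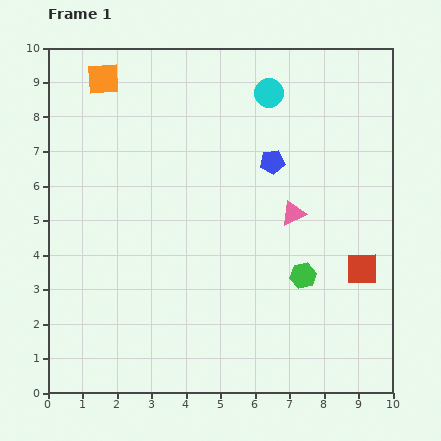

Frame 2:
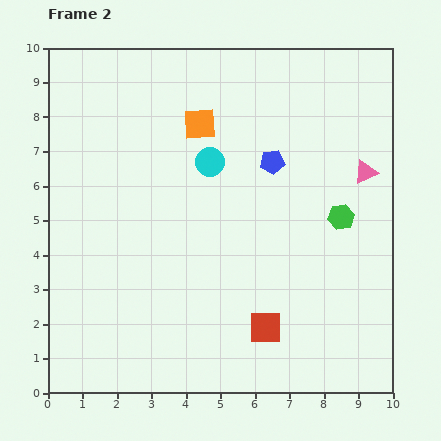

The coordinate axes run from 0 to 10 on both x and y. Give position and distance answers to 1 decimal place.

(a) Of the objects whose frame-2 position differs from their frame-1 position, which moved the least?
the green hexagon

(moved 2.0)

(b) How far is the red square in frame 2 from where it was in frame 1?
3.3

The red square moved from (9.1, 3.6) to (6.3, 1.9), a distance of √(2.8² + 1.7²) ≈ 3.3.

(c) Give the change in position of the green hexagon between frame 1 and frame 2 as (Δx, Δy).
(1.1, 1.7)

The green hexagon was at (7.4, 3.4) in frame 1 and (8.5, 5.1) in frame 2.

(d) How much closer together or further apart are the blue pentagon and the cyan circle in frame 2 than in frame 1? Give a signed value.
-0.2

Distance in frame 1: 2.0. Distance in frame 2: 1.8.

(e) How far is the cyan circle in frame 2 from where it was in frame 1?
2.6

The cyan circle moved from (6.4, 8.7) to (4.7, 6.7), a distance of √(1.7² + 2.0²) ≈ 2.6.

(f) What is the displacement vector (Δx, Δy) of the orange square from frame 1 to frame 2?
(2.8, -1.3)

The orange square was at (1.6, 9.1) in frame 1 and (4.4, 7.8) in frame 2.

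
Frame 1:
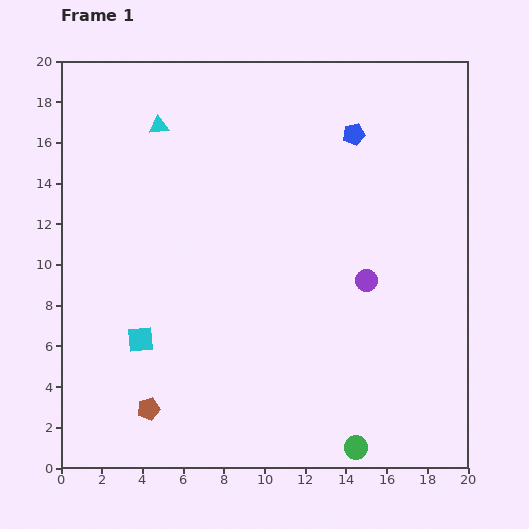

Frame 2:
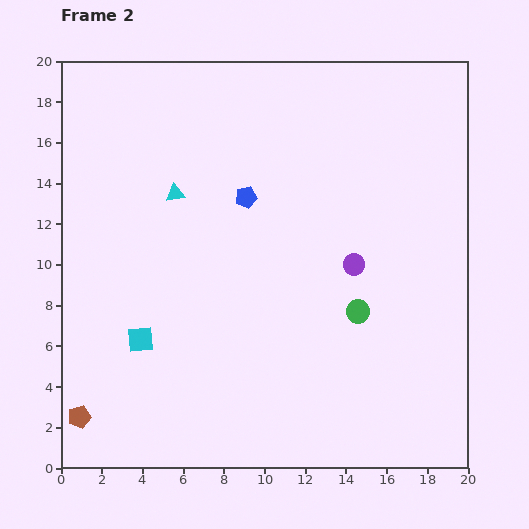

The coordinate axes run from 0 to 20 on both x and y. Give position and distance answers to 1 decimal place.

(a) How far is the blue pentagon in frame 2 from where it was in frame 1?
6.1

The blue pentagon moved from (14.4, 16.4) to (9.1, 13.3), a distance of √(5.3² + 3.1²) ≈ 6.1.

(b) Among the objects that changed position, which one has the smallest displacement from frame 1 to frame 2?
the purple circle

(moved 1.0)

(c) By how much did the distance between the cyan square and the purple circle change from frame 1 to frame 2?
-0.4

Distance in frame 1: 11.5. Distance in frame 2: 11.1.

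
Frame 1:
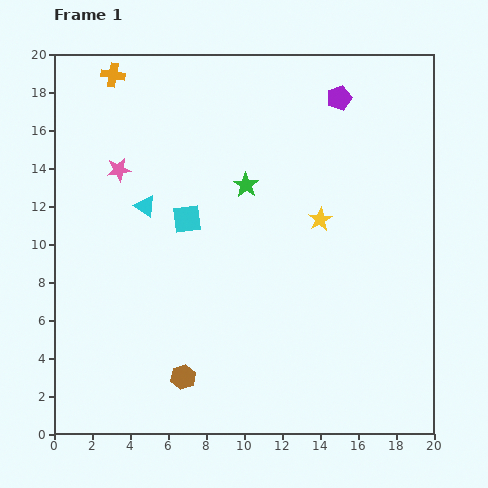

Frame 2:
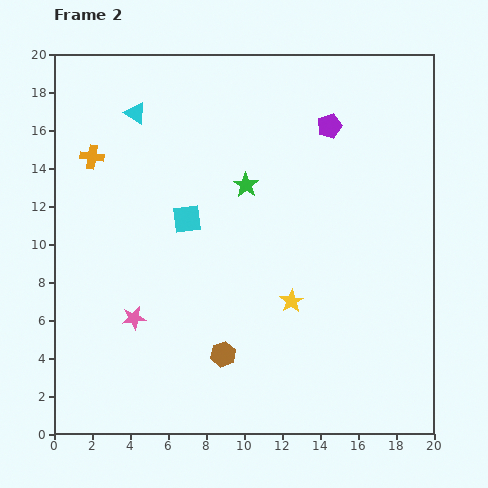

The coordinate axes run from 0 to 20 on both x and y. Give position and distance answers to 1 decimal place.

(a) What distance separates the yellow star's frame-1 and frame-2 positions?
4.6

The yellow star moved from (14.0, 11.3) to (12.5, 7.0), a distance of √(1.5² + 4.3²) ≈ 4.6.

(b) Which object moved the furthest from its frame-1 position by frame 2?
the pink star

(moved 7.8; next 4.9)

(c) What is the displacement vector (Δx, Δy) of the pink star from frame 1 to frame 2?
(0.8, -7.8)

The pink star was at (3.4, 13.9) in frame 1 and (4.2, 6.1) in frame 2.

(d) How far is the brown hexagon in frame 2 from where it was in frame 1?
2.4

The brown hexagon moved from (6.8, 3.0) to (8.9, 4.2), a distance of √(2.1² + 1.2²) ≈ 2.4.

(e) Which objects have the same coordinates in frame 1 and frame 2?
the cyan square, the green star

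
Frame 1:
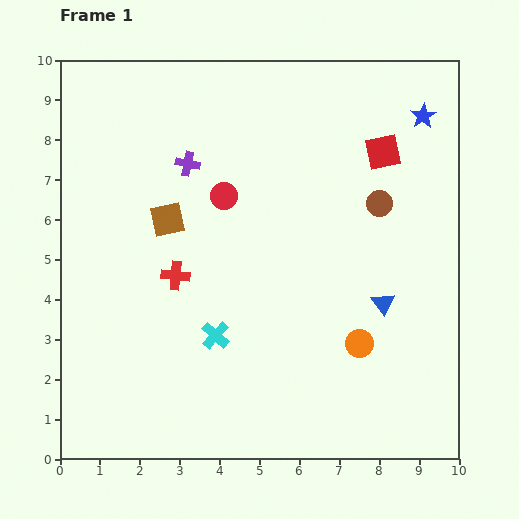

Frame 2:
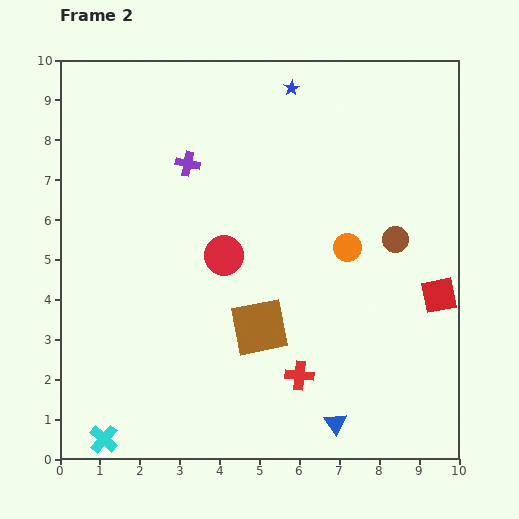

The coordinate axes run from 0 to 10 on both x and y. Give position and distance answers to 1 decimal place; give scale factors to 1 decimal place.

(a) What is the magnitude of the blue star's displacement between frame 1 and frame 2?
3.4

The blue star moved from (9.1, 8.6) to (5.8, 9.3), a distance of √(3.3² + 0.7²) ≈ 3.4.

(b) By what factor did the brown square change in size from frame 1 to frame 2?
1.7×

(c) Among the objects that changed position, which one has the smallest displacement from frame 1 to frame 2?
the brown circle

(moved 1.0)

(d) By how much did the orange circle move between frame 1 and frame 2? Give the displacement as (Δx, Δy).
(-0.3, 2.4)

The orange circle was at (7.5, 2.9) in frame 1 and (7.2, 5.3) in frame 2.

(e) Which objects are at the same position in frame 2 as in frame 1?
the purple cross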